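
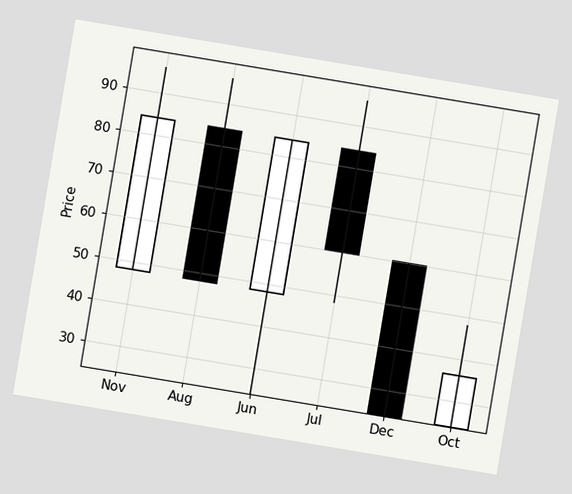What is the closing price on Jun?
The chart is tilted about 9° clockwise. The Jun candle closes at 84.

84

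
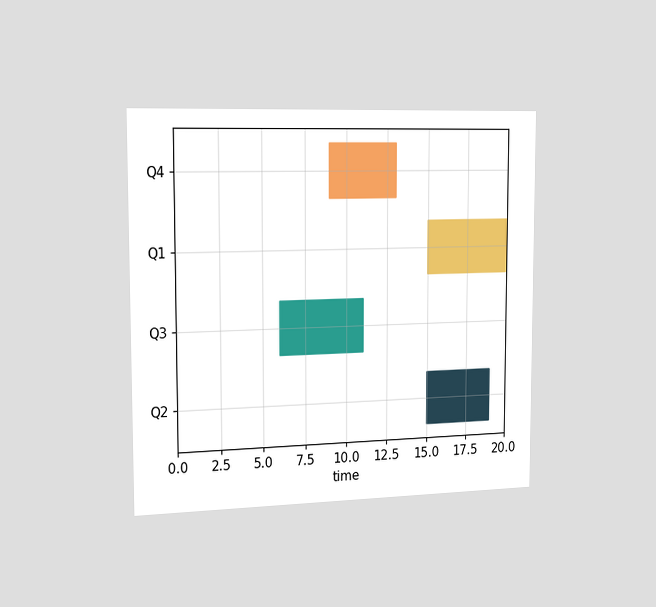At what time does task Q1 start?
The chart is viewed slightly from the left. The Q1 bar begins at t=15.

15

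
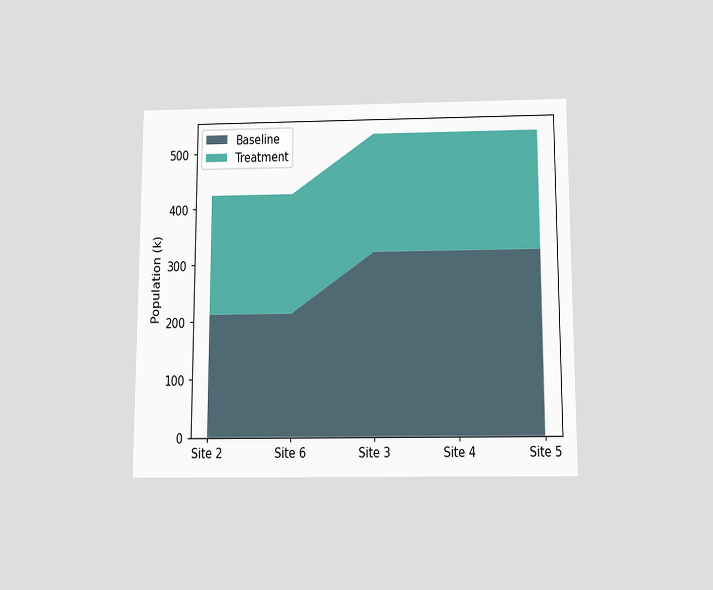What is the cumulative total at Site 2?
424k

The chart is viewed slightly from below. The stacked total at Site 2 reaches 424k.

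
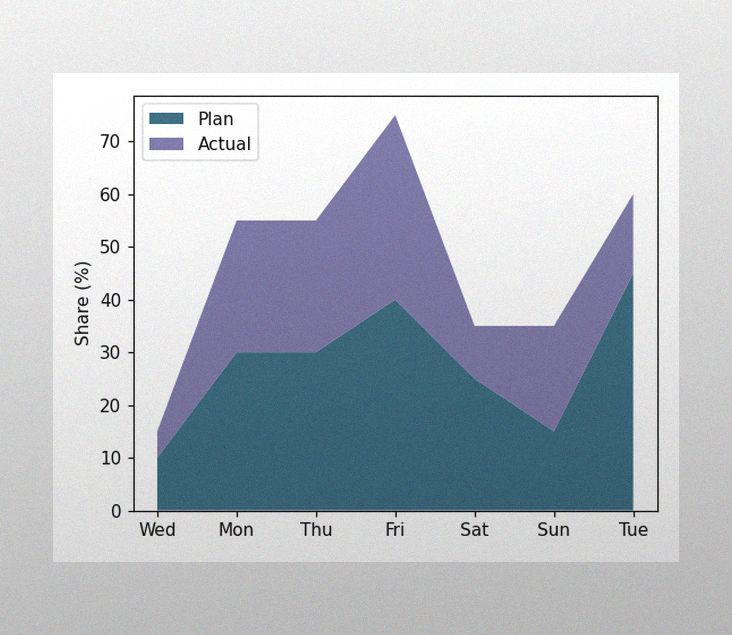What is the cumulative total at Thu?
55%

The image has some photo noise and uneven lighting. The stacked total at Thu reaches 55%.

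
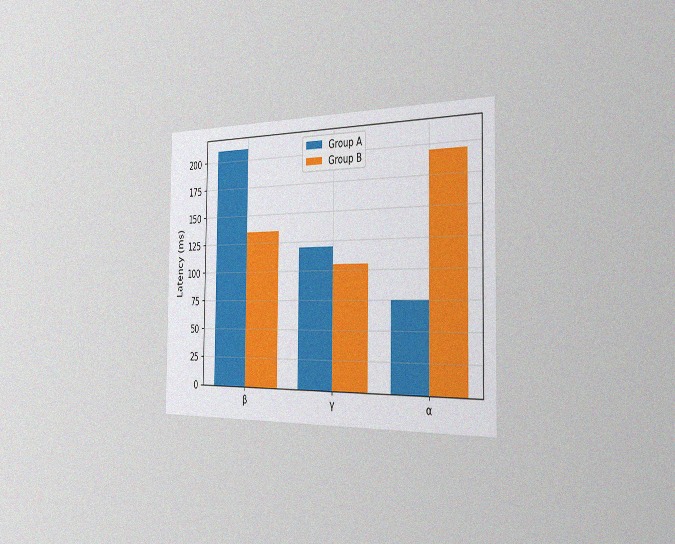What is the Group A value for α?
The chart is viewed slightly from the right, with some photo noise. The Group A bar at α reaches 75ms on the y-axis.

75ms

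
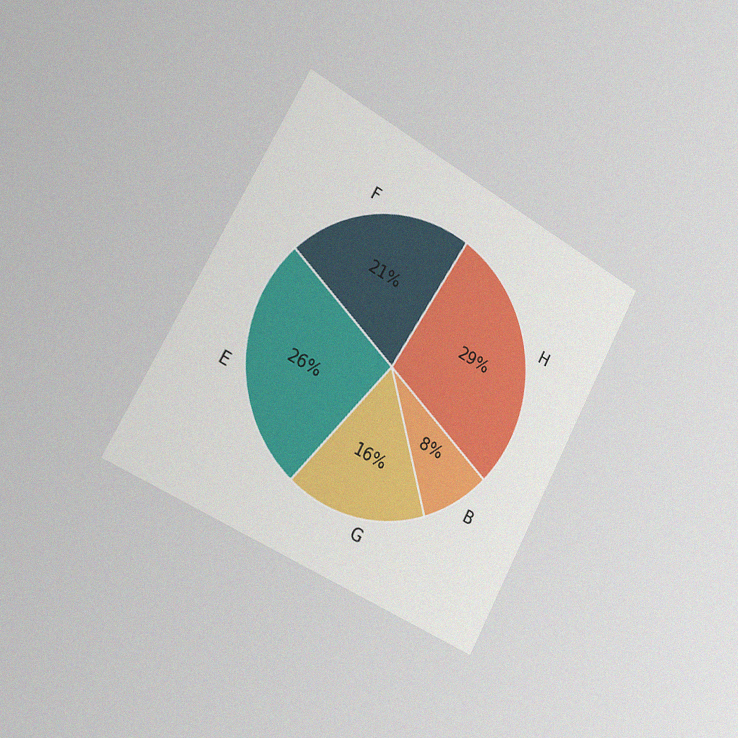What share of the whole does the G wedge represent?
16%

The chart is tilted about 28° clockwise and viewed slightly from the left, with some photo noise. The G slice takes up 16% of the pie.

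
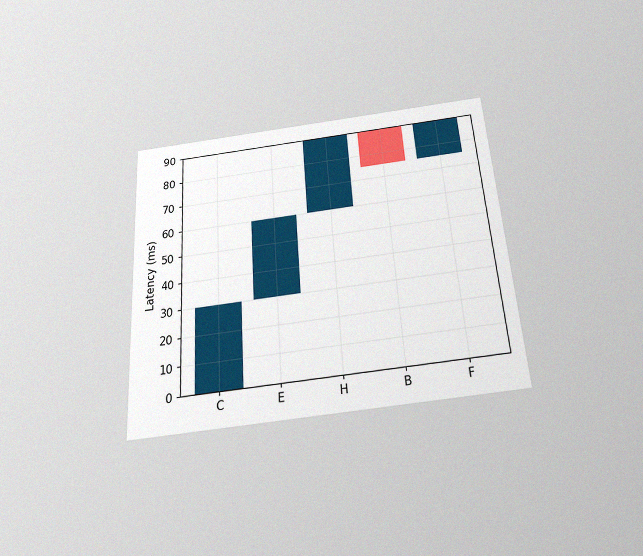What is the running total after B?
The chart is tilted about 4° counter-clockwise and viewed slightly from below, with some photo noise. After B the running total reaches 75ms.

75ms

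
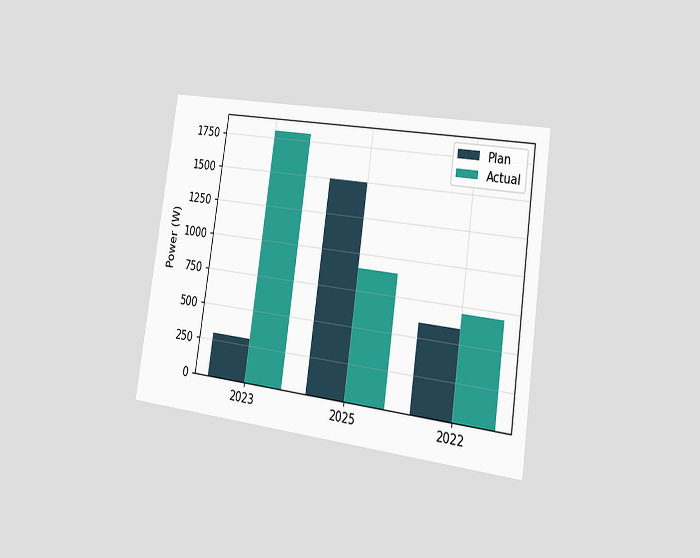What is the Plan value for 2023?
The chart is tilted about 8° clockwise and viewed slightly from the right. The Plan bar at 2023 reaches 300W on the y-axis.

300W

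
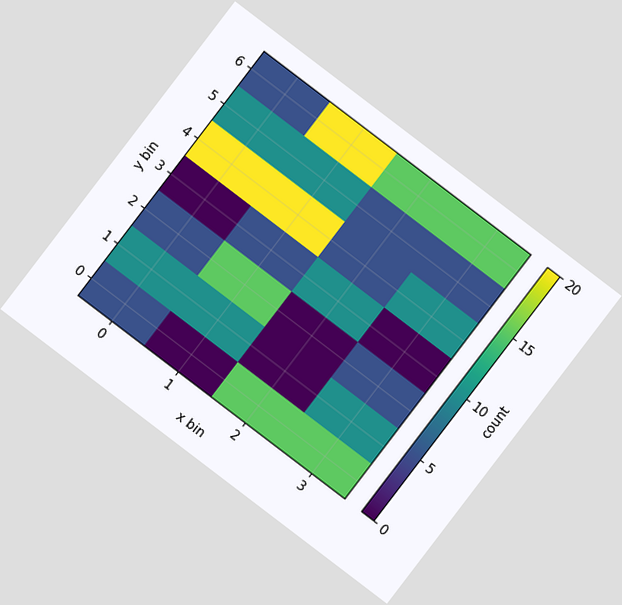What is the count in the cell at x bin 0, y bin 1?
The chart is tilted about 37° clockwise. Matching the cell (0, 1) against the colorbar gives 10.

10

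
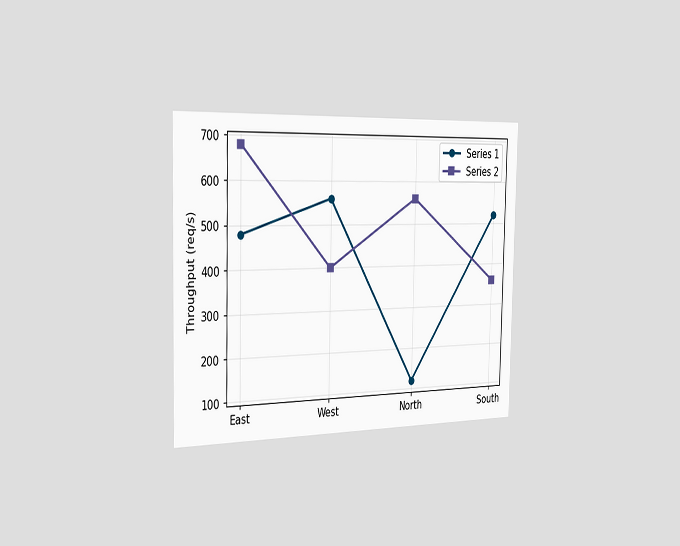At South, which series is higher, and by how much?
Series 1, by 160req/s

The chart is viewed slightly from the left. At South, Series 1 sits above the other line by 160req/s.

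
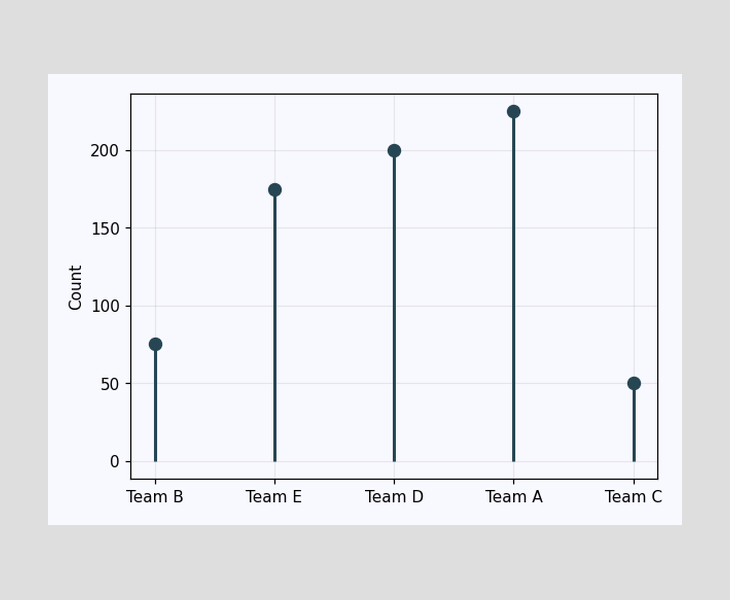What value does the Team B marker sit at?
75

The Team B marker sits at 75.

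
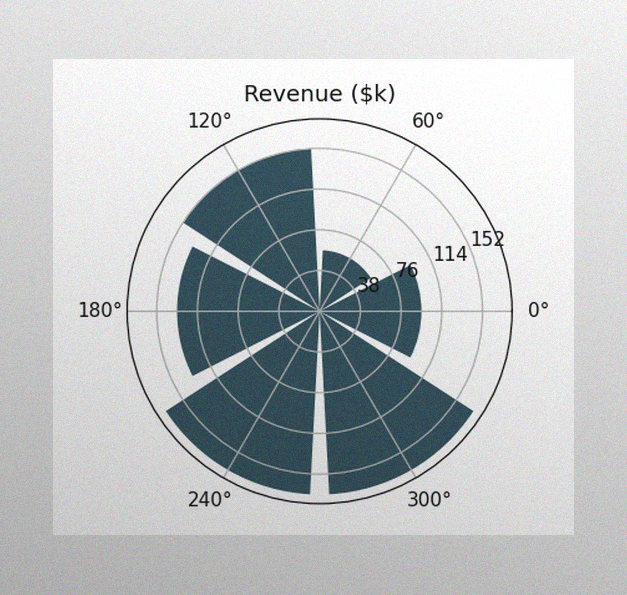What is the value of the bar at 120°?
$152k

The image has some photo noise and uneven lighting. The bar at 120° reaches $152k on the radial axis.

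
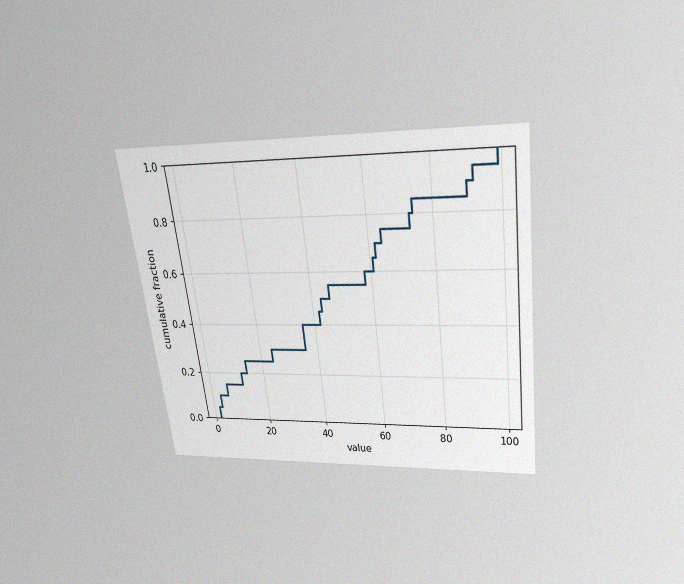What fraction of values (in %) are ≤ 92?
The chart is tilted about 7° counter-clockwise and viewed slightly from above, with some photo noise. At x=92 the ECDF step is at 95%.

95%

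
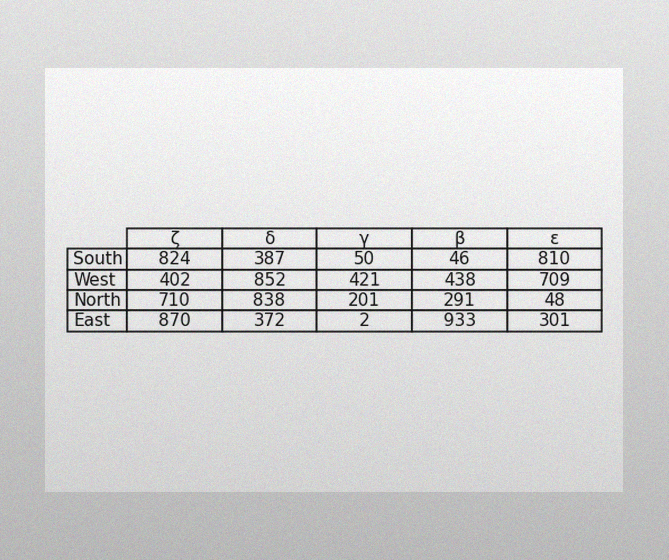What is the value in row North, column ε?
The image has some photo noise and uneven lighting. The (North, ε) cell reads 48.

48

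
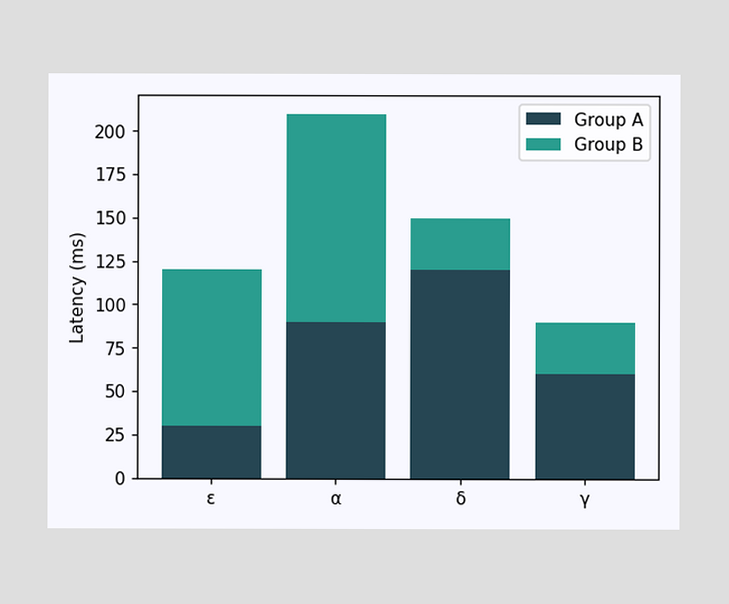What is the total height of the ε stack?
120ms

The ε stack's top reaches 120ms on the y-axis.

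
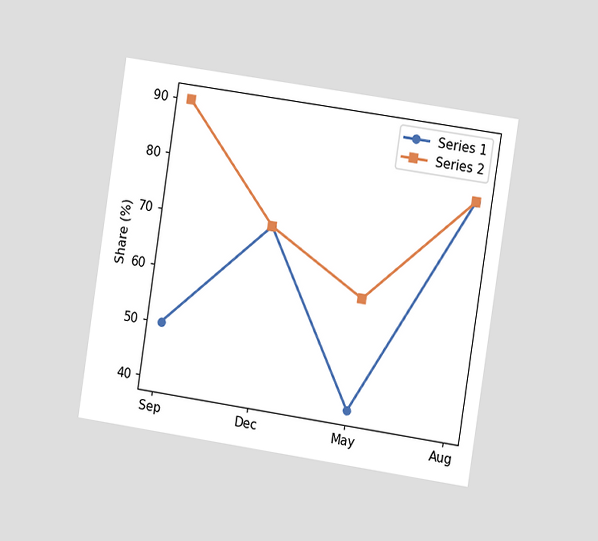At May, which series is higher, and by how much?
The chart is tilted about 9° clockwise and viewed slightly from the right. At May, Series 2 sits above the other line by 20%.

Series 2, by 20%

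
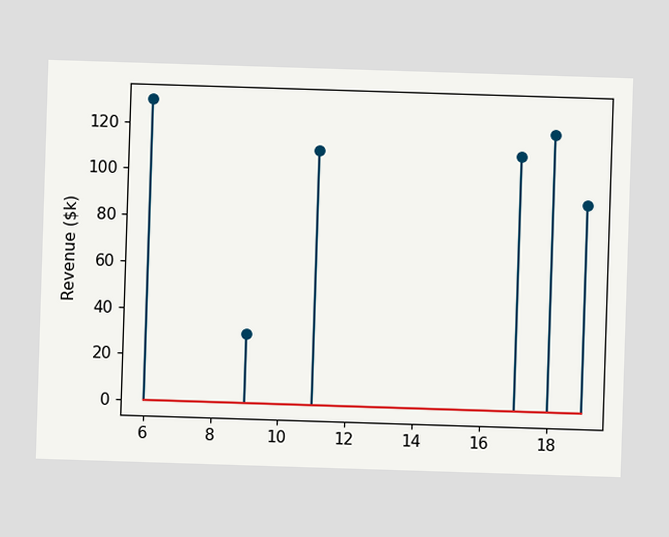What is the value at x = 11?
$110k

The stem at x=11 reaches $110k.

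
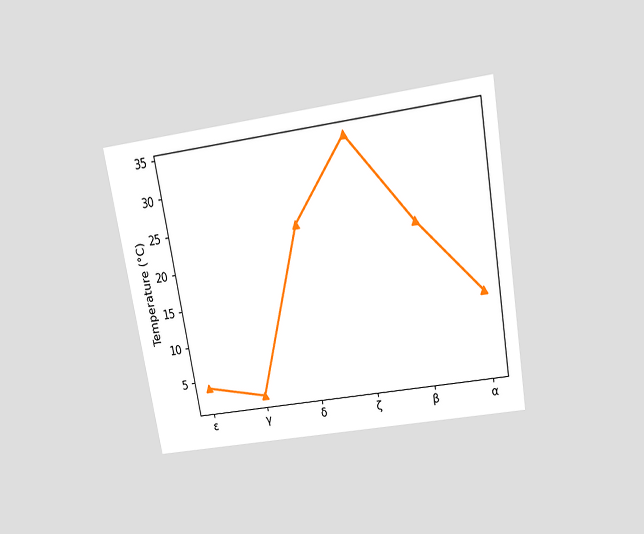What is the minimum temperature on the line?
2°C

The chart is tilted about 10° counter-clockwise and viewed slightly from above. The lowest point is at γ, and reading across to the y-axis gives 2°C.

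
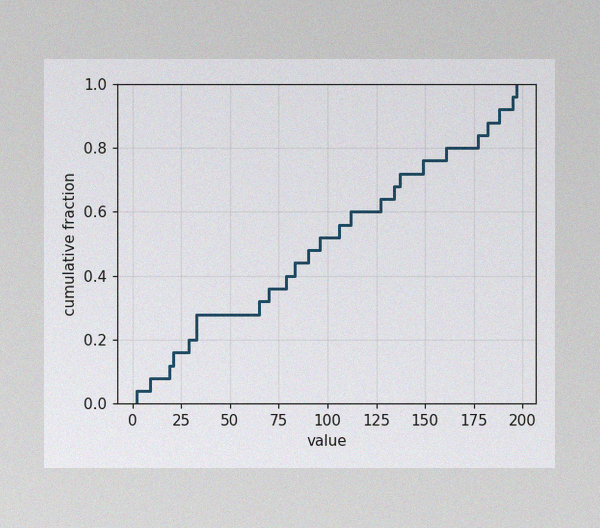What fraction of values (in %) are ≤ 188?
92%

The image has some photo noise and uneven lighting. At x=188 the ECDF step is at 92%.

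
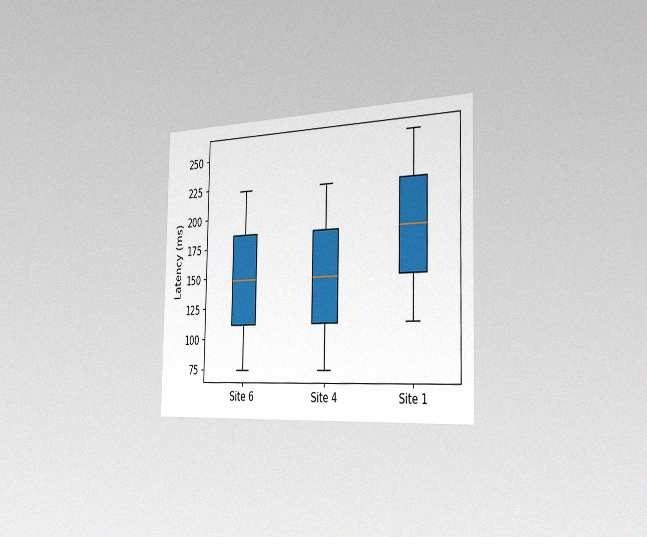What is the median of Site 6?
148ms

The chart is viewed slightly from the right, with some photo noise. The median line in the Site 6 box sits at 148ms.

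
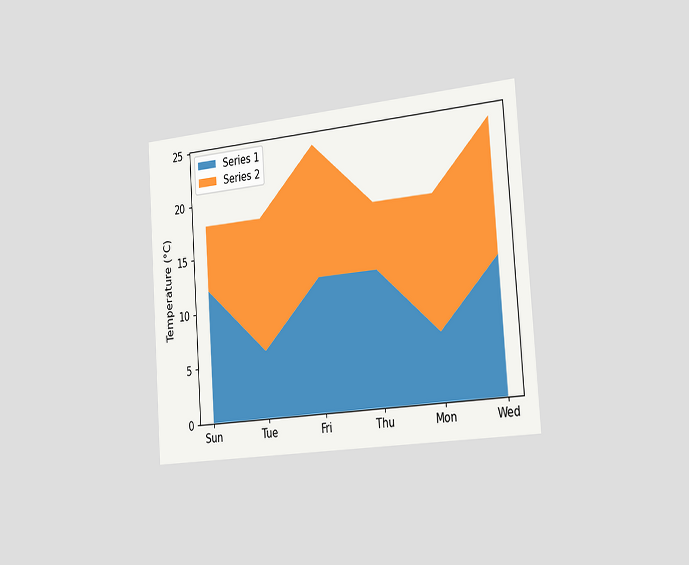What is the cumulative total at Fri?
The chart is tilted about 4° counter-clockwise and viewed slightly from the right. The stacked total at Fri reaches 24°C.

24°C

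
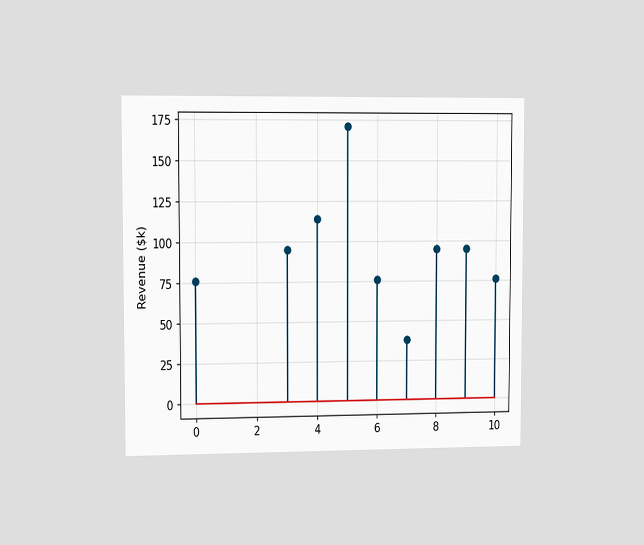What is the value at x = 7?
The chart is viewed slightly from the left. The stem at x=7 reaches $38k.

$38k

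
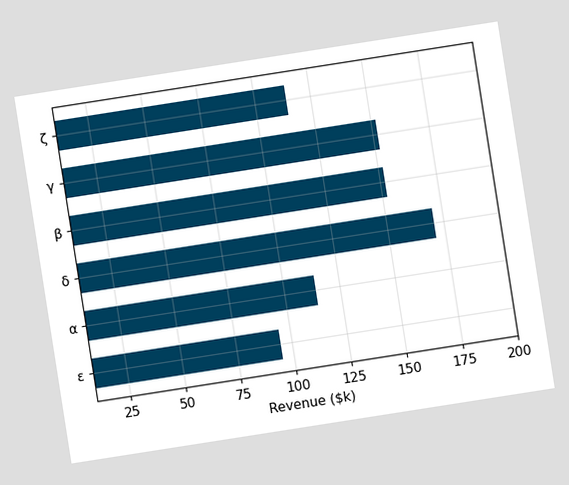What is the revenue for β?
$152k

The chart is tilted about 9° counter-clockwise. Reading along the chart's x-axis, the β bar reaches $152k.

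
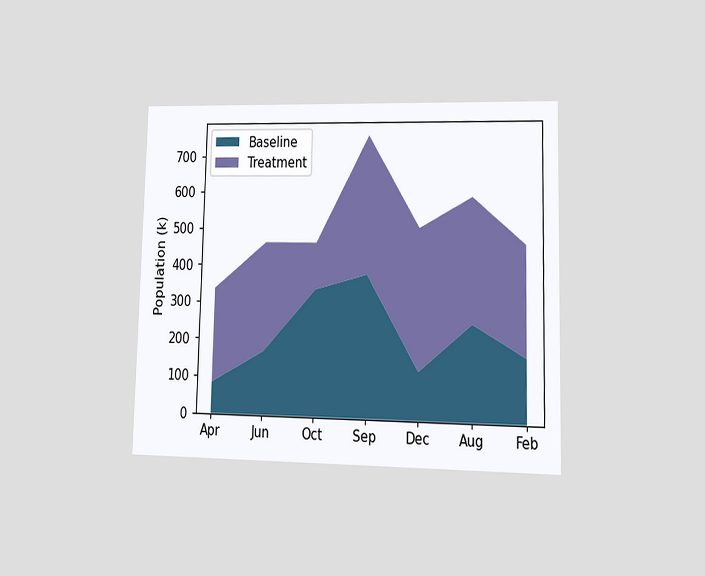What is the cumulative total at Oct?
The chart is viewed at a slight angle. The stacked total at Oct reaches 462k.

462k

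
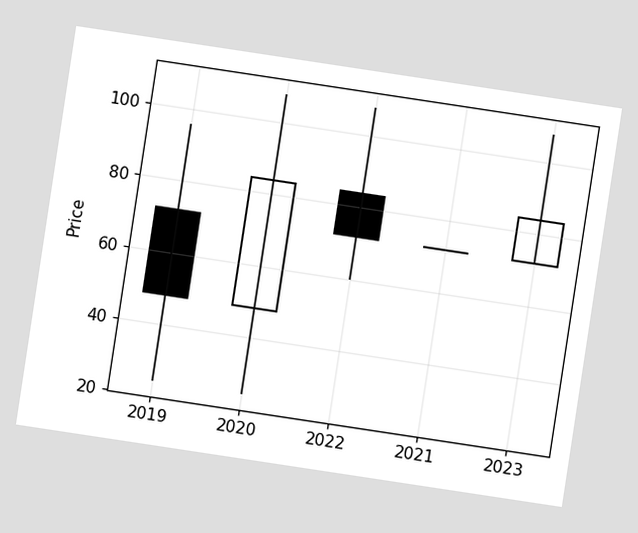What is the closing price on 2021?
72

The chart is tilted about 9° clockwise. The 2021 candle closes at 72.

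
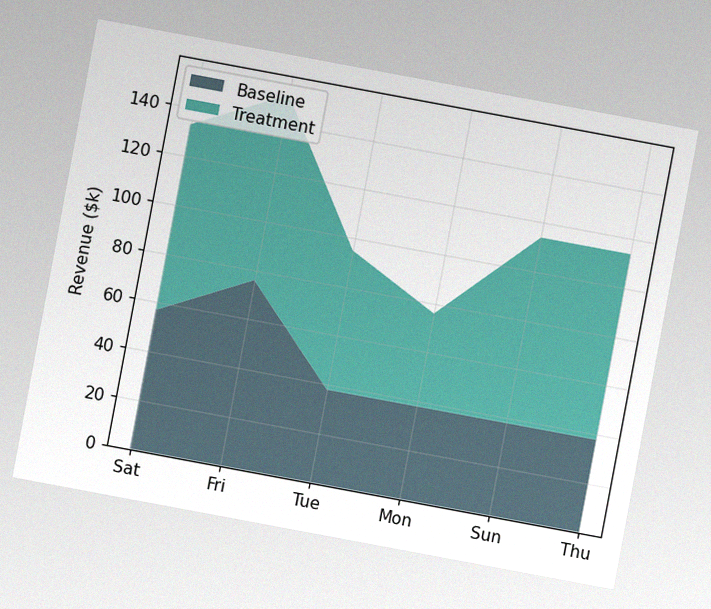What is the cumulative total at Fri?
The chart is tilted about 11° clockwise, with some photo noise. The stacked total at Fri reaches $152k.

$152k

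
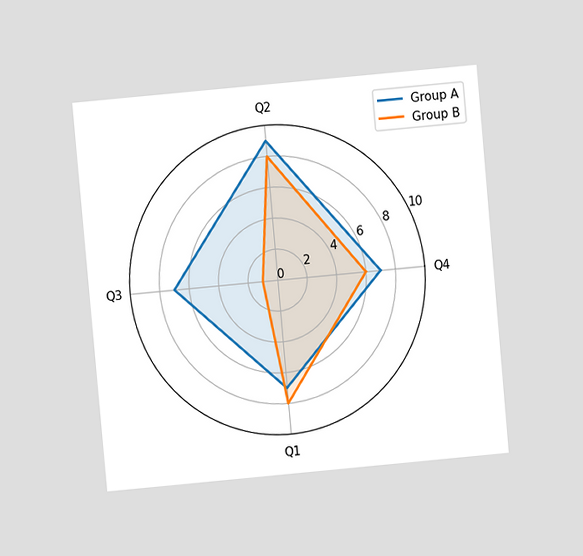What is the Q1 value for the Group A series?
The chart is tilted about 5° counter-clockwise and viewed at a slight angle. On the Q1 axis, Group A reaches 7.

7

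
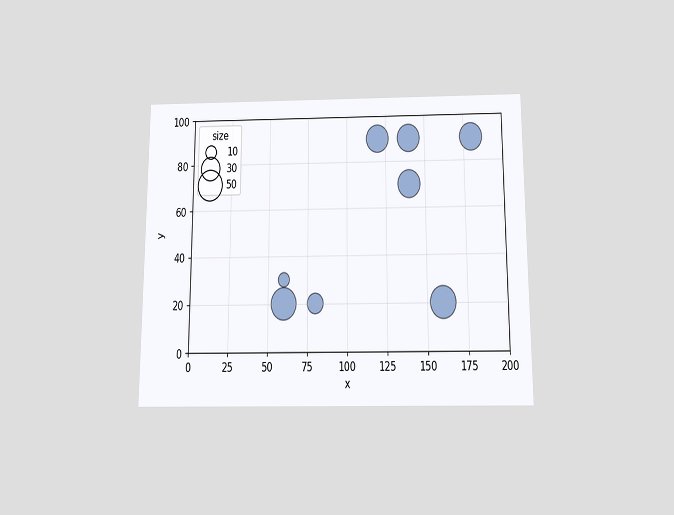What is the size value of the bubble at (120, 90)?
40

The chart is viewed slightly from below. Matching the bubble at (120, 90) against the size legend gives 40.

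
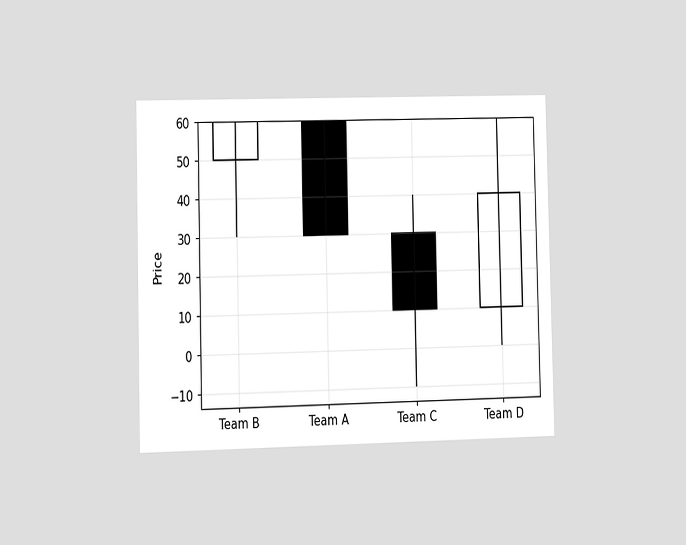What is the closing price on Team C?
The chart is viewed at a slight angle. The Team C candle closes at 10.

10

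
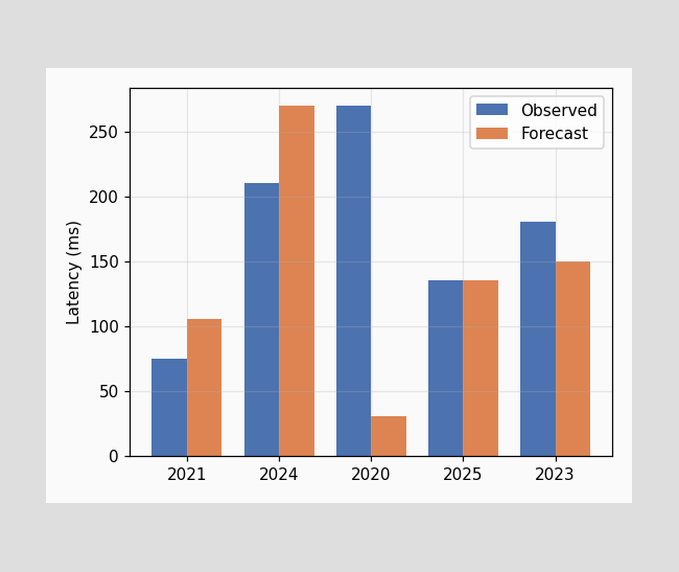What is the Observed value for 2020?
270ms

The Observed bar at 2020 reaches 270ms on the y-axis.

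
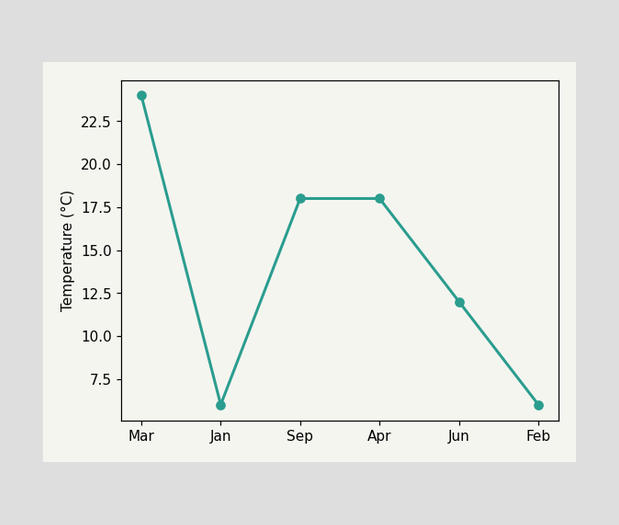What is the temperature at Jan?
At Jan, the line is at 6°C.

6°C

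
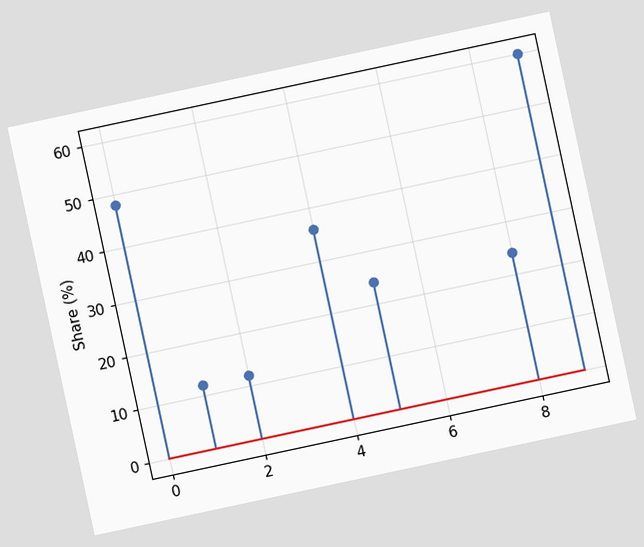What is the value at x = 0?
The chart is tilted about 12° counter-clockwise. The stem at x=0 reaches 48%.

48%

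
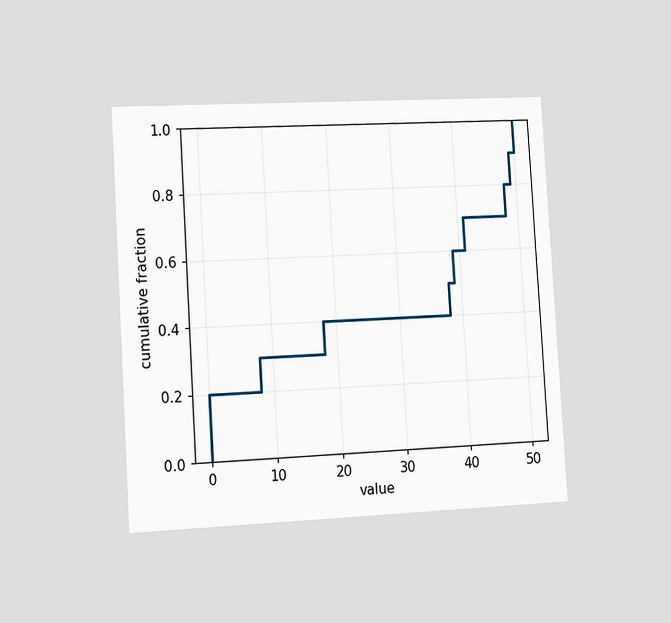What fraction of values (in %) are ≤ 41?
70%

The chart is tilted about 3° counter-clockwise and viewed slightly from the left. At x=41 the ECDF step is at 70%.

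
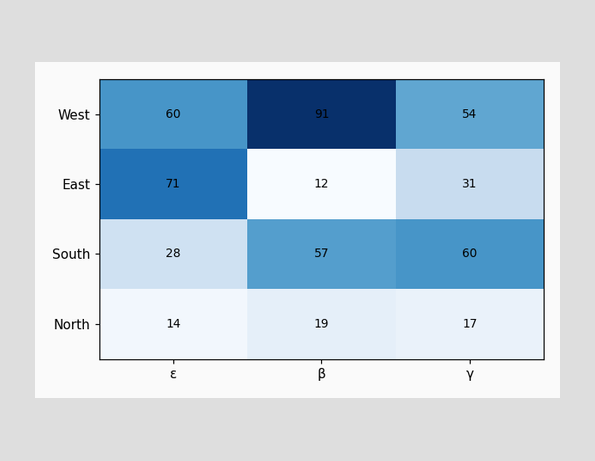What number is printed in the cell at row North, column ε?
14

The (North, ε) cell reads 14.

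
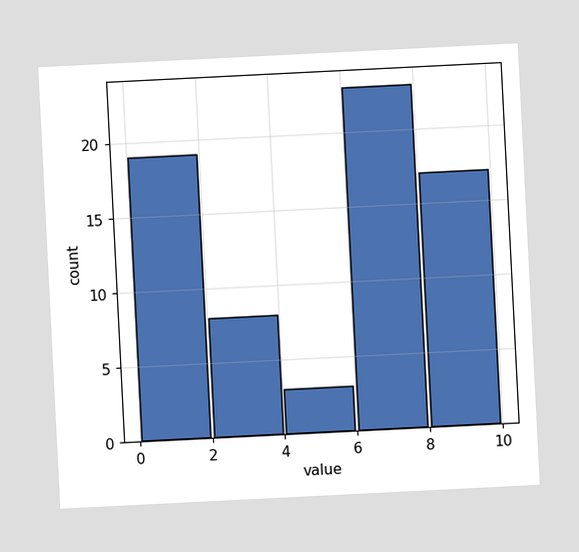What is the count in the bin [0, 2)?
The chart is tilted about 3° counter-clockwise. The [0, 2) bin has height 19.

19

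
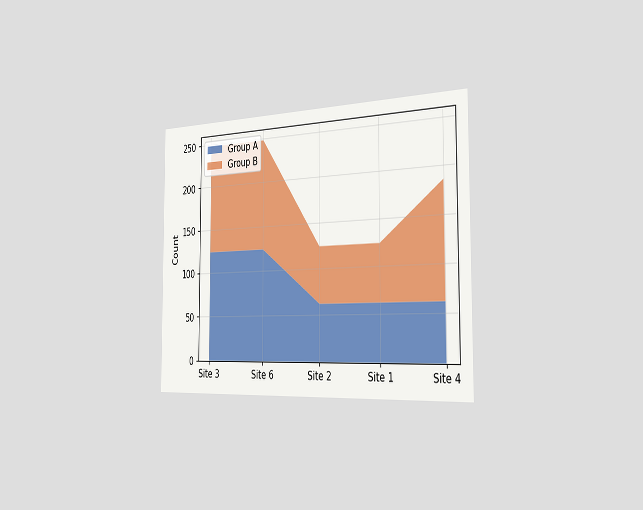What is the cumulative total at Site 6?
The chart is viewed slightly from the right. The stacked total at Site 6 reaches 248.

248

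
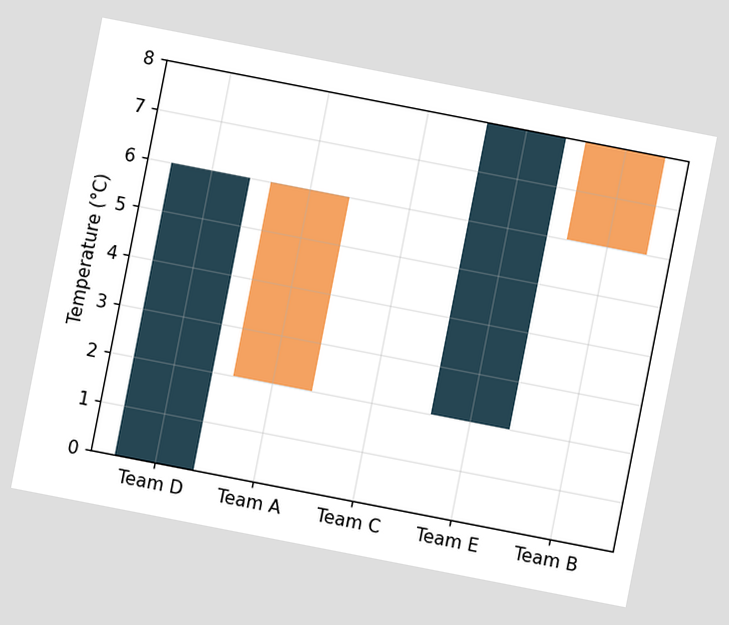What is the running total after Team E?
8°C

The chart is tilted about 11° clockwise. After Team E the running total reaches 8°C.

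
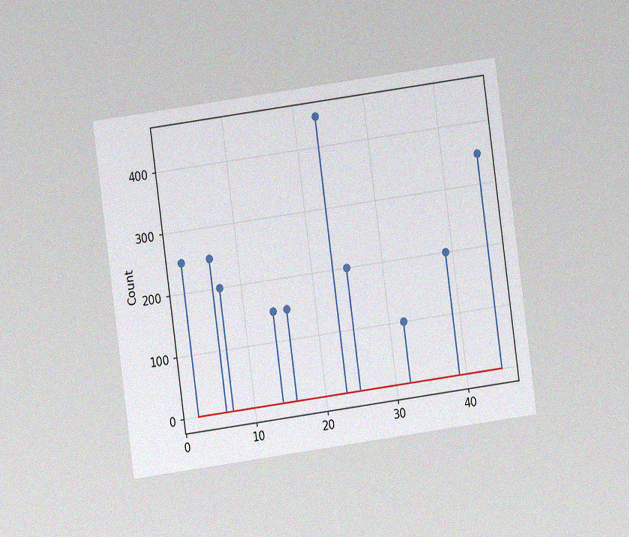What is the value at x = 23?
The chart is tilted about 8° counter-clockwise and viewed at a slight angle, with some photo noise. The stem at x=23 reaches 450.

450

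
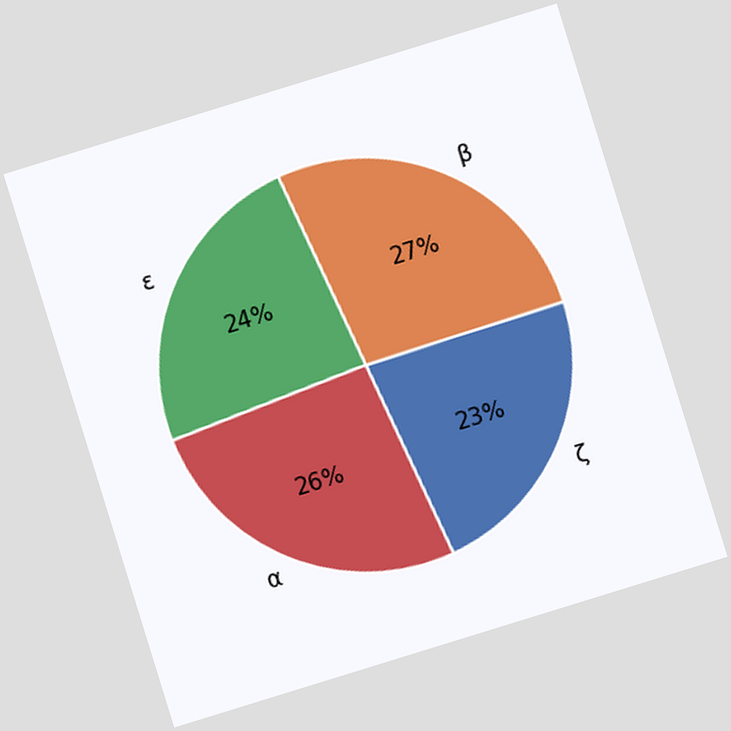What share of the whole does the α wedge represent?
The chart is tilted about 17° counter-clockwise. The α slice takes up 26% of the pie.

26%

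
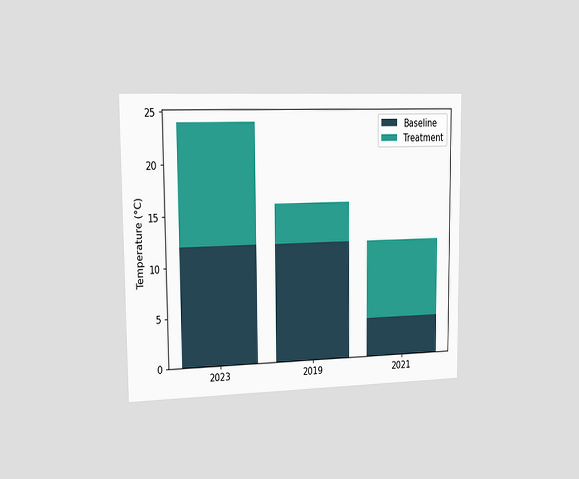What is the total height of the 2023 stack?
24°C

The chart is viewed slightly from the left. The 2023 stack's top reaches 24°C on the y-axis.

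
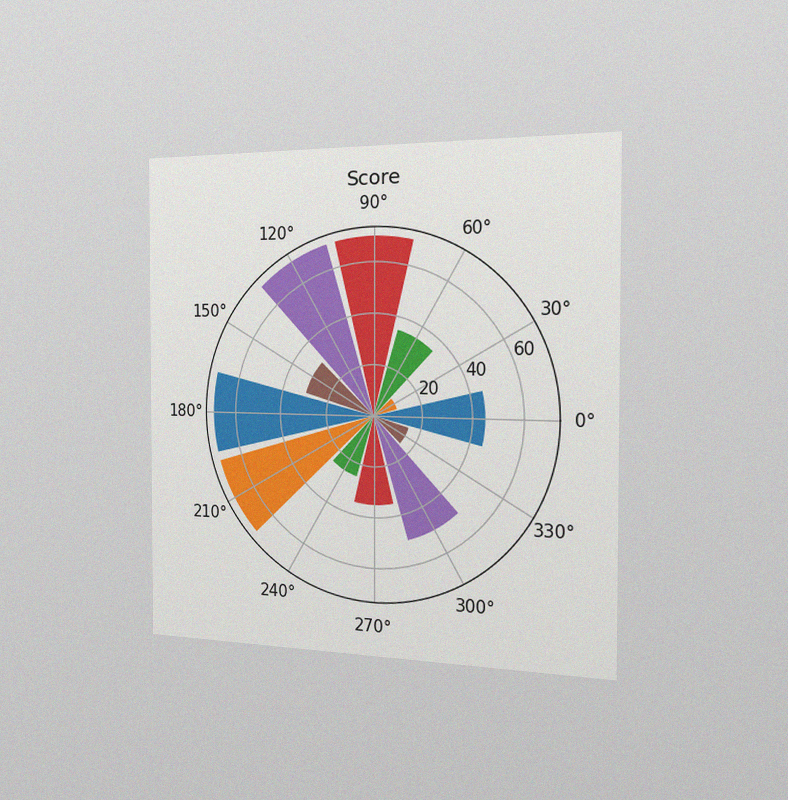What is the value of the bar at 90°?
The chart is viewed slightly from the right, with some photo noise. The bar at 90° reaches 70 on the radial axis.

70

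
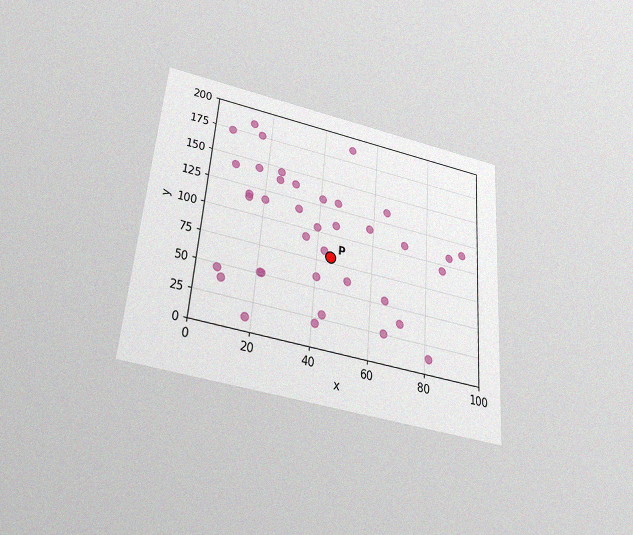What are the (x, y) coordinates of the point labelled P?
(45, 80)

The chart is tilted about 5° clockwise and viewed slightly from below, with some photo noise. Following the gridlines from P to each axis, P sits at (45, 80).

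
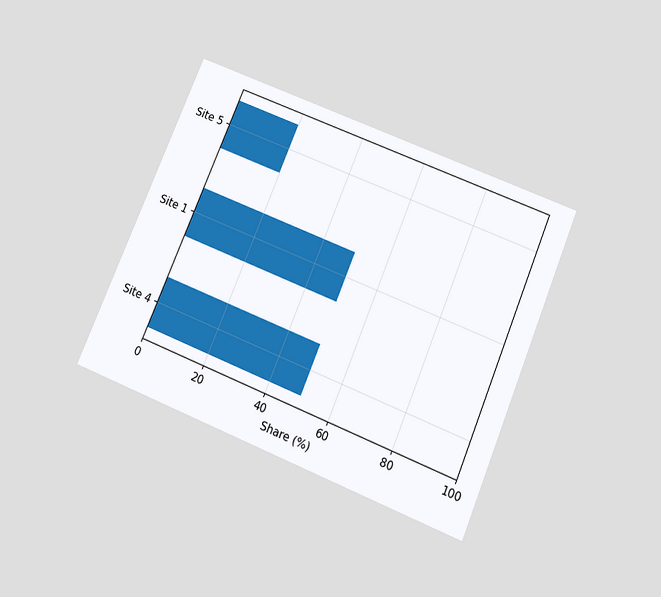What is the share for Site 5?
The chart is tilted about 23° clockwise and viewed slightly from below. Reading along the chart's x-axis, the Site 5 bar reaches 20%.

20%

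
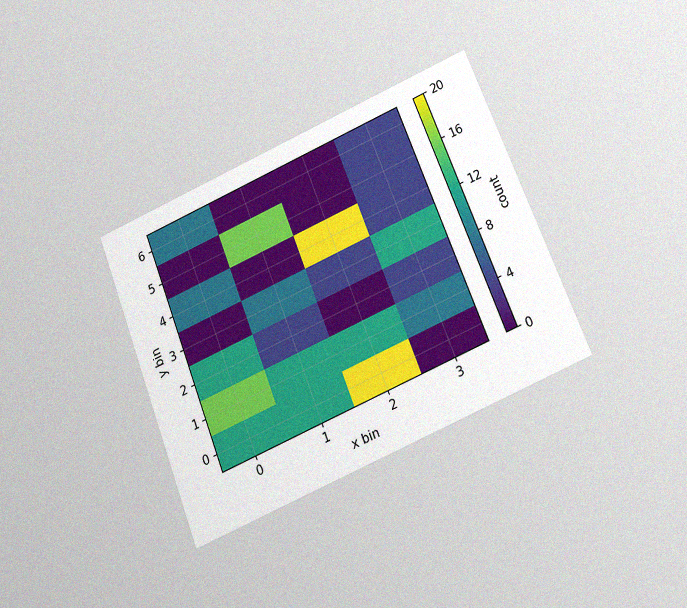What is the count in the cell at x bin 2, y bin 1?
The chart is tilted about 22° counter-clockwise and viewed slightly from below, with some photo noise. Matching the cell (2, 1) against the colorbar gives 12.

12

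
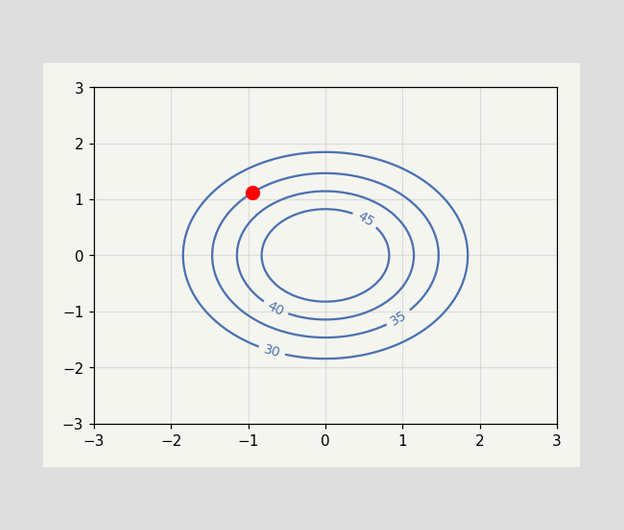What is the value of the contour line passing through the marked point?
The marked point sits on the contour labelled 35.

35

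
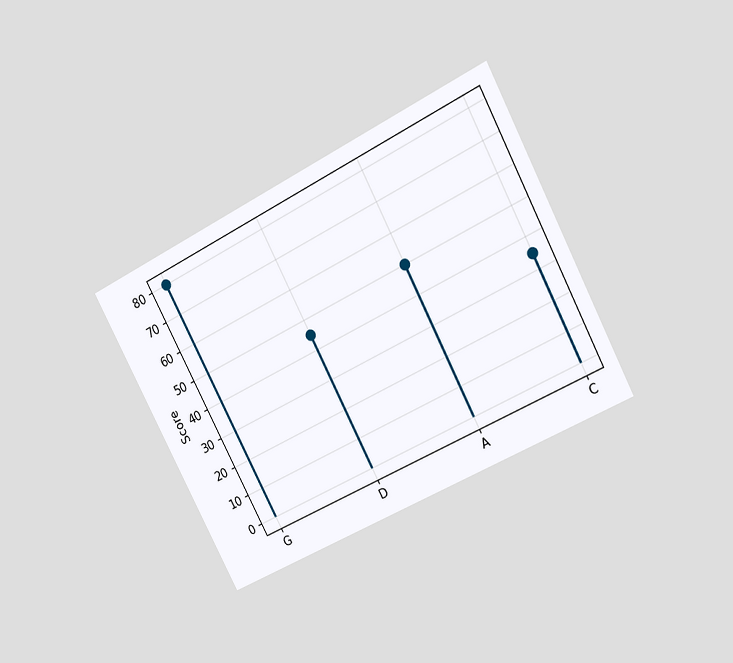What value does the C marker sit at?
35

The chart is tilted about 27° counter-clockwise and viewed at a slight angle. The C marker sits at 35.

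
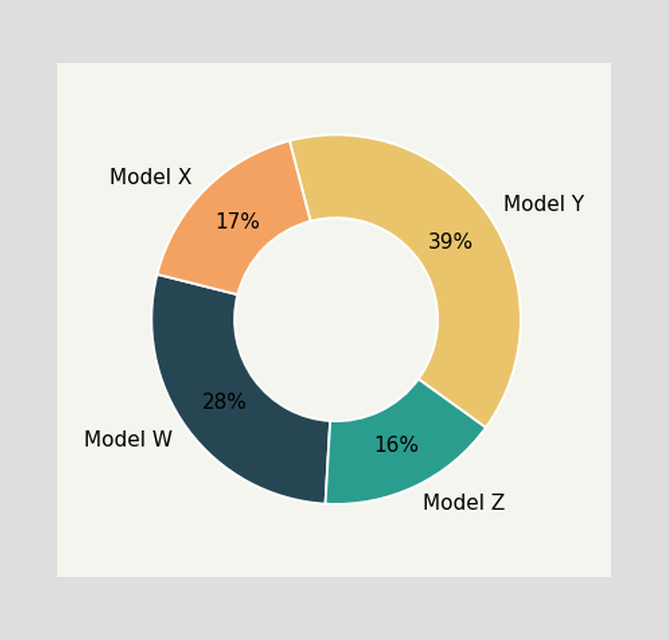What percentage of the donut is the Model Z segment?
16%

The Model Z segment takes up 16% of the ring.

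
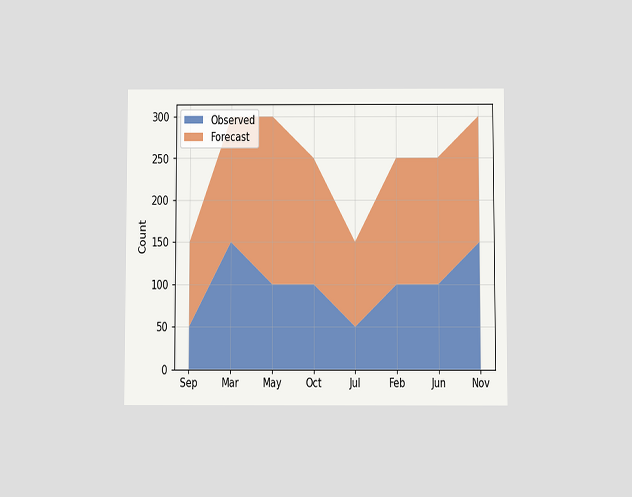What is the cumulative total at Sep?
150

The chart is viewed slightly from below. The stacked total at Sep reaches 150.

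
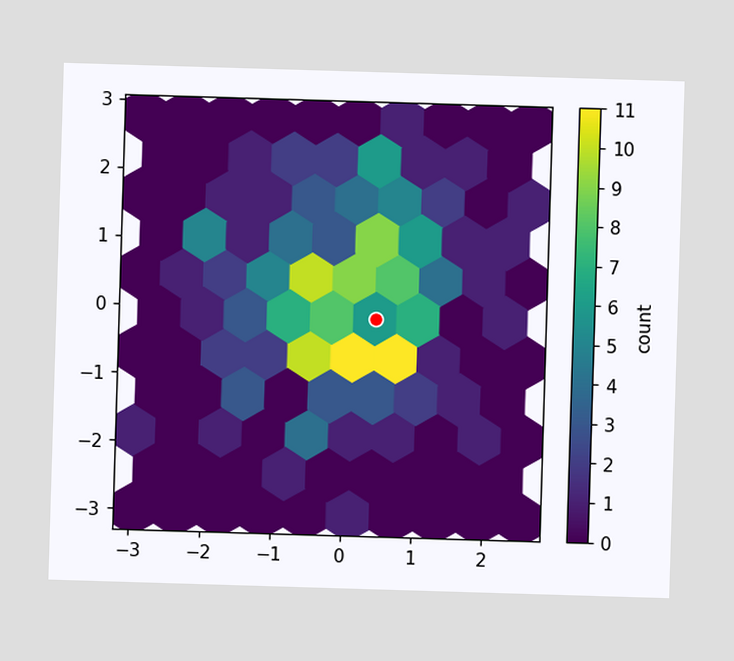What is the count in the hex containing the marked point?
6

The marked hex reads 6 on the colorbar.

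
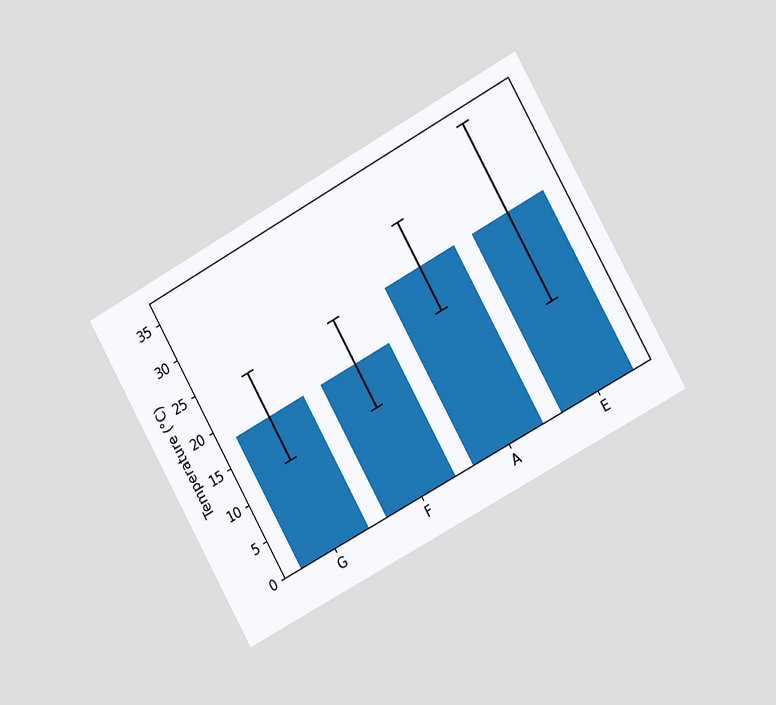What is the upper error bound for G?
The chart is tilted about 29° counter-clockwise and viewed slightly from the right. The G bar's upper whisker reaches 24°C.

24°C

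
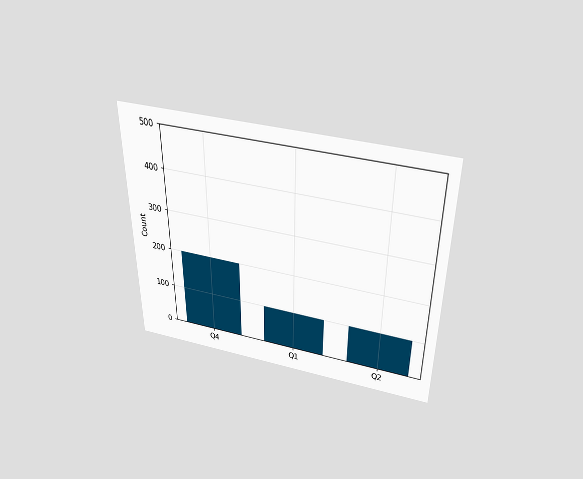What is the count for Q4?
The chart is viewed slightly from above. Reading along the chart's y-axis, the Q4 bar reaches 200.

200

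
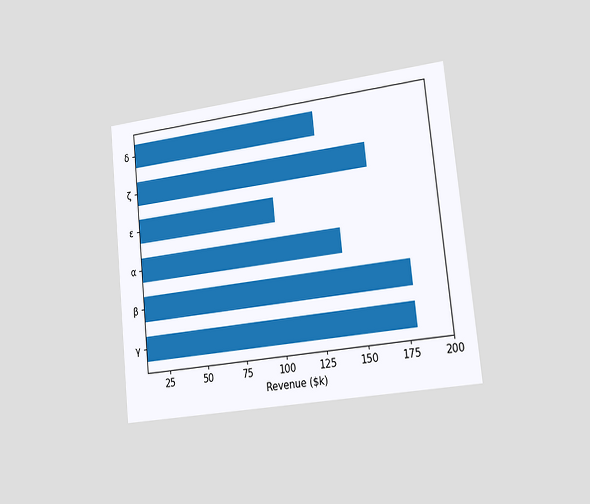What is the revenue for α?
The chart is tilted about 6° counter-clockwise and viewed slightly from the right. Reading along the chart's x-axis, the α bar reaches $140k.

$140k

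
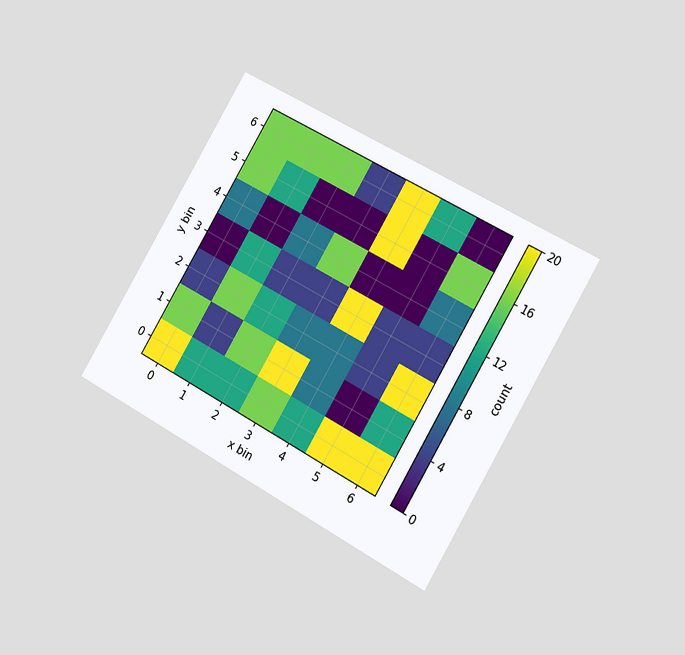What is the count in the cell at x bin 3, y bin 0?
16

The chart is tilted about 30° clockwise and viewed slightly from the right. Matching the cell (3, 0) against the colorbar gives 16.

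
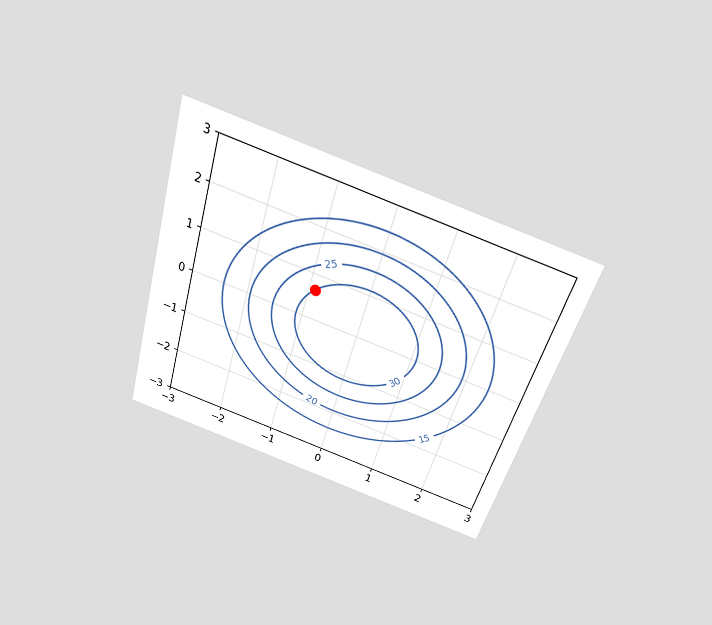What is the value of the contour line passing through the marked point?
The chart is tilted about 17° clockwise and viewed slightly from above. The marked point sits on the contour labelled 30.

30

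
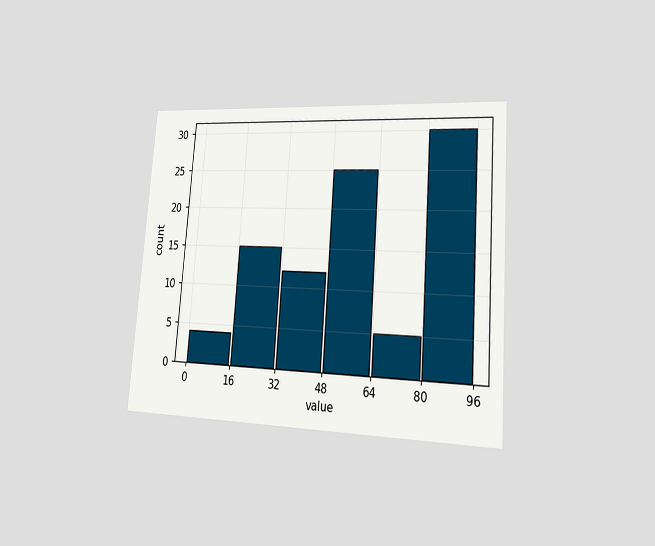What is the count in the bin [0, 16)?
4

The chart is tilted about 4° clockwise and viewed slightly from the right. The [0, 16) bin has height 4.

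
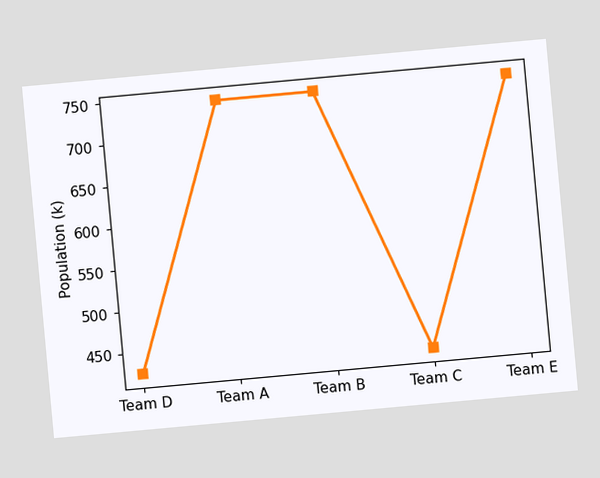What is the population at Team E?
742k

The chart is tilted about 5° counter-clockwise. At Team E, the line is at 742k.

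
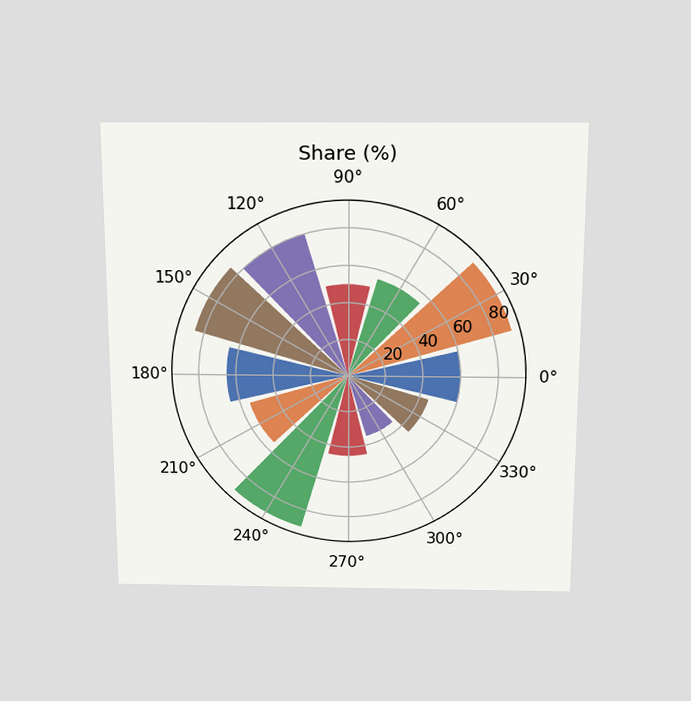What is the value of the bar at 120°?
The chart is viewed slightly from above. The bar at 120° reaches 80% on the radial axis.

80%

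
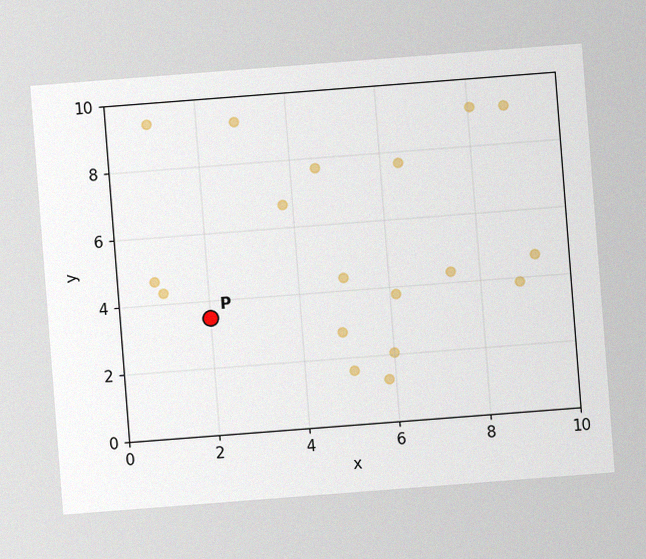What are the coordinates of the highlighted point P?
The chart is tilted about 4° counter-clockwise, with some photo noise. Following the gridlines from P to each axis, P sits at (2, 3.5).

(2, 3.5)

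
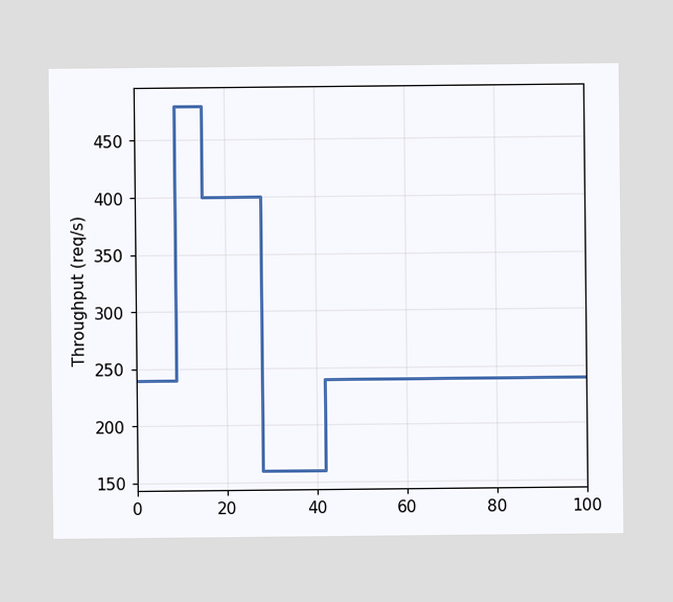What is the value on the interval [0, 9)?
240req/s

On [0, 9) the step sits at 240req/s.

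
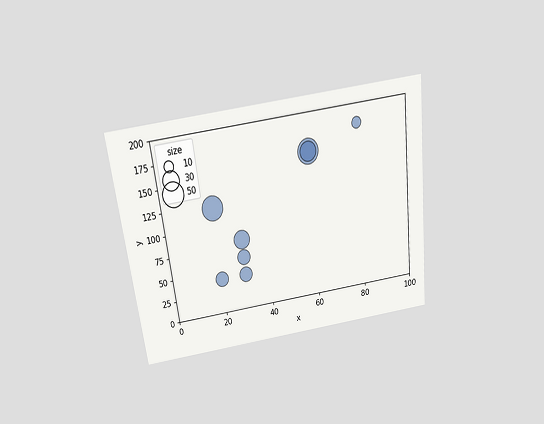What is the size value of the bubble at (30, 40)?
20

The chart is tilted about 7° counter-clockwise and viewed slightly from above. Matching the bubble at (30, 40) against the size legend gives 20.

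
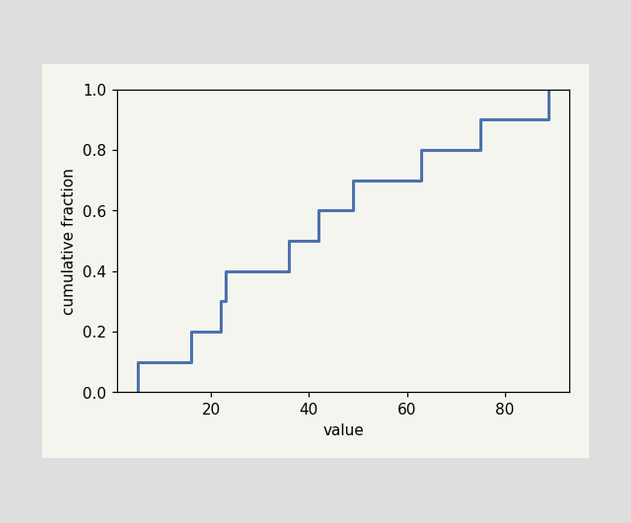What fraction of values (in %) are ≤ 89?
At x=89 the ECDF step is at 100%.

100%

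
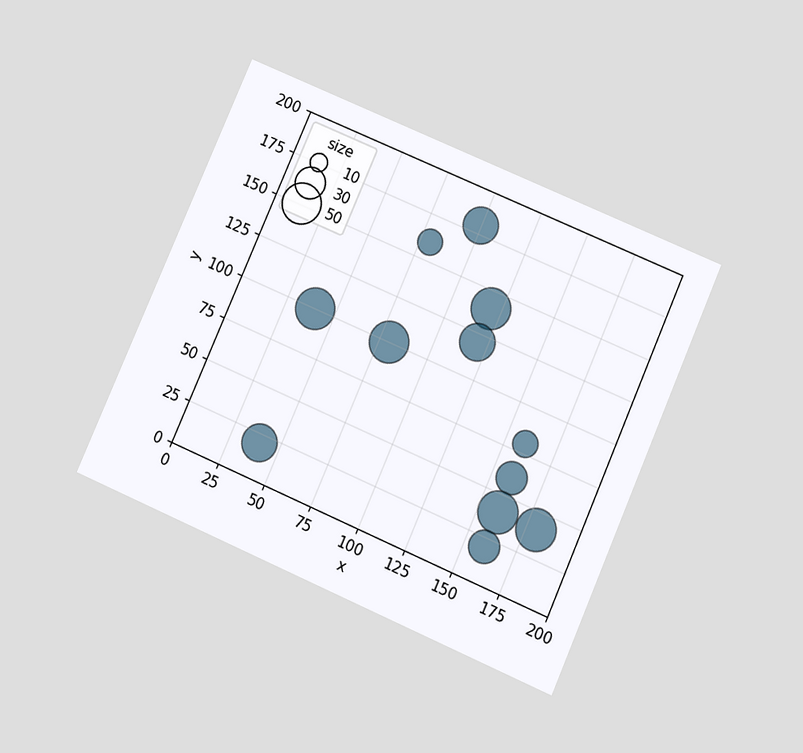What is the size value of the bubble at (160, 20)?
30

The chart is tilted about 24° clockwise and viewed slightly from below. Matching the bubble at (160, 20) against the size legend gives 30.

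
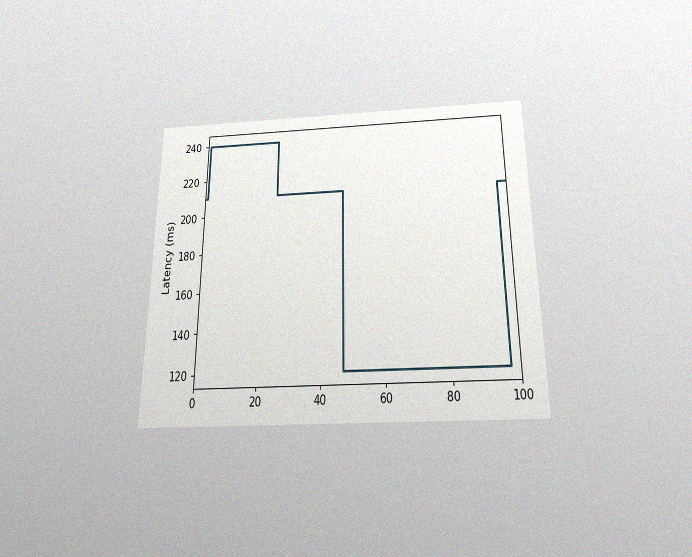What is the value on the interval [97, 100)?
The chart is viewed slightly from below, with some photo noise. On [97, 100) the step sits at 210ms.

210ms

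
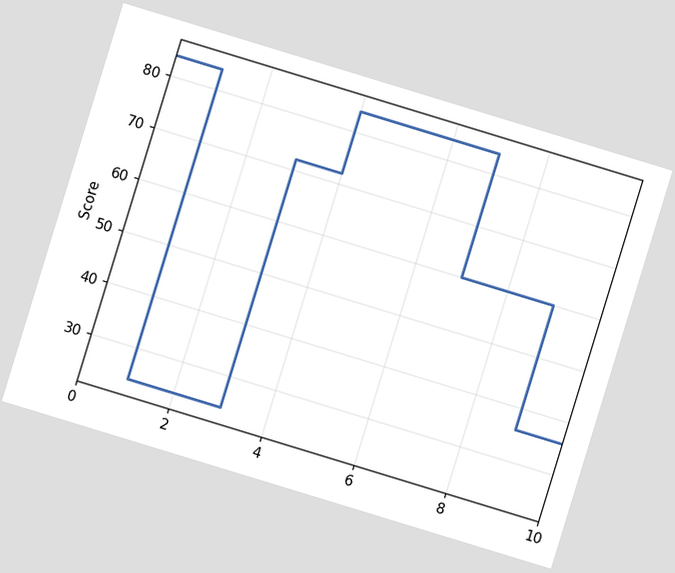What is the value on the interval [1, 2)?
The chart is tilted about 17° clockwise. On [1, 2) the step sits at 24.

24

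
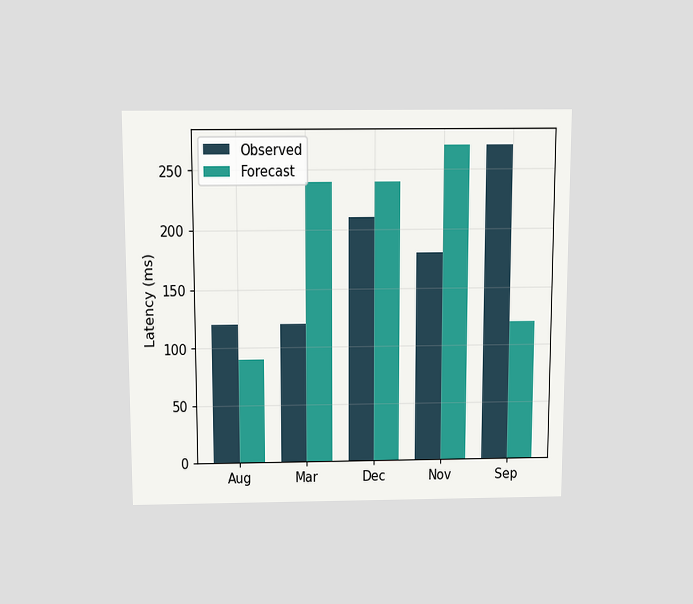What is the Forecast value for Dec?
240ms

The chart is viewed slightly from above. The Forecast bar at Dec reaches 240ms on the y-axis.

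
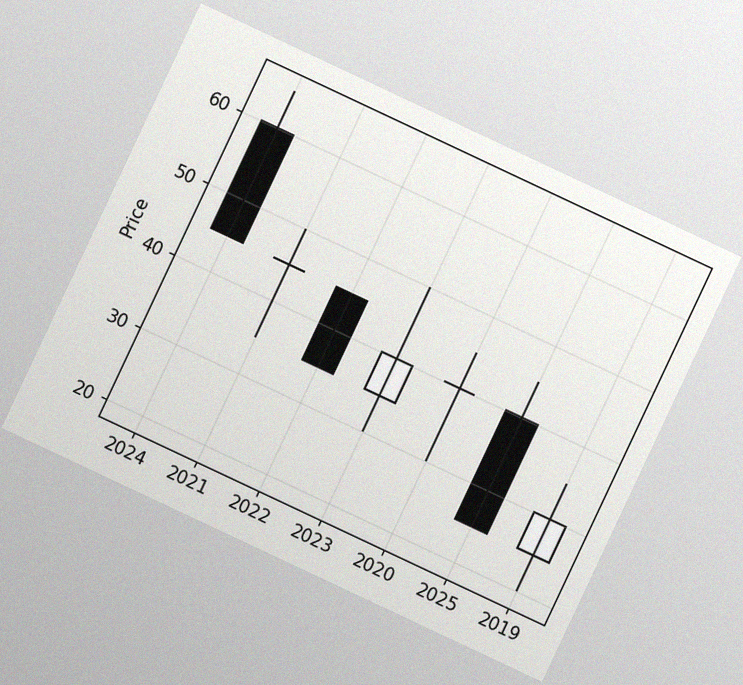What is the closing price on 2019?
30

The chart is tilted about 25° clockwise, with some photo noise. The 2019 candle closes at 30.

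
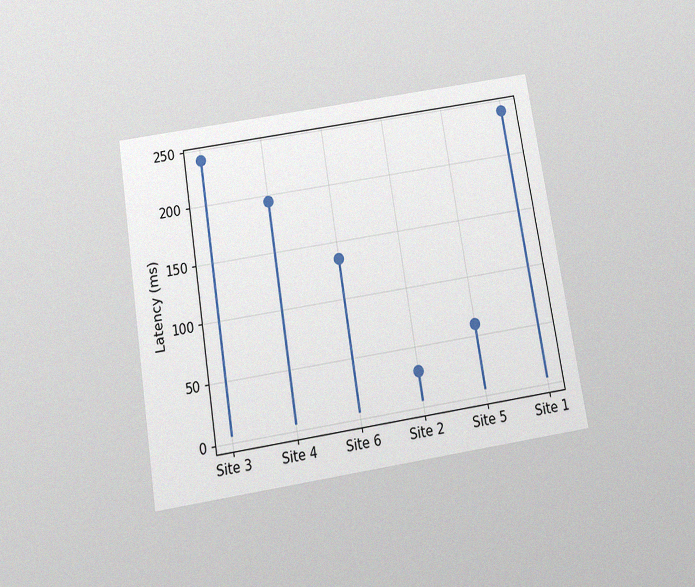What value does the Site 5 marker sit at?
The chart is tilted about 9° counter-clockwise and viewed slightly from below, with some photo noise. The Site 5 marker sits at 60ms.

60ms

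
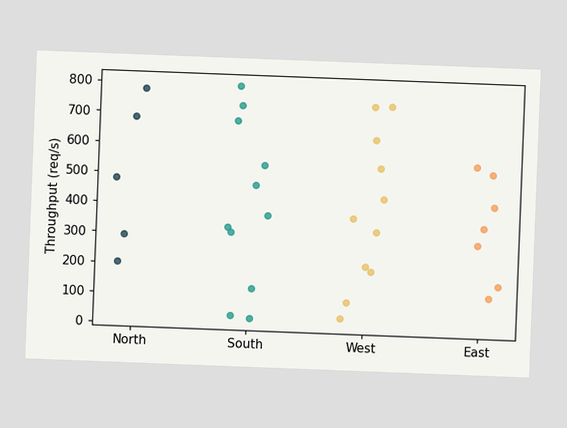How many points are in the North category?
The chart is tilted about 2° clockwise. Counting the markers in the North column gives 5.

5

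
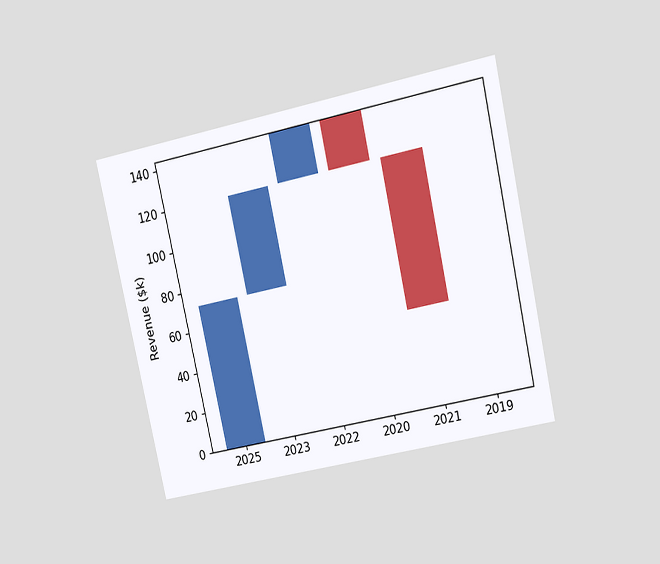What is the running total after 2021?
$48k

The chart is tilted about 12° counter-clockwise and viewed at a slight angle. After 2021 the running total reaches $48k.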